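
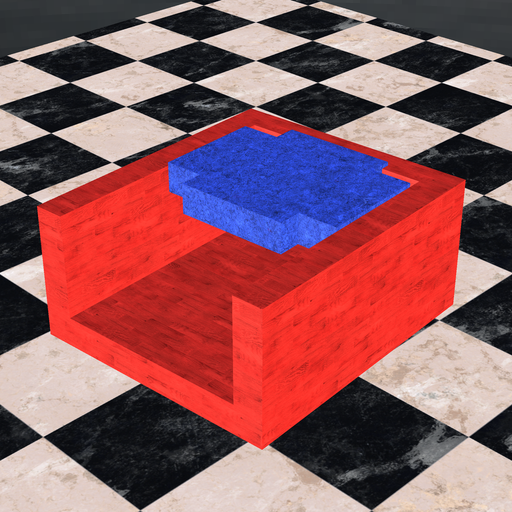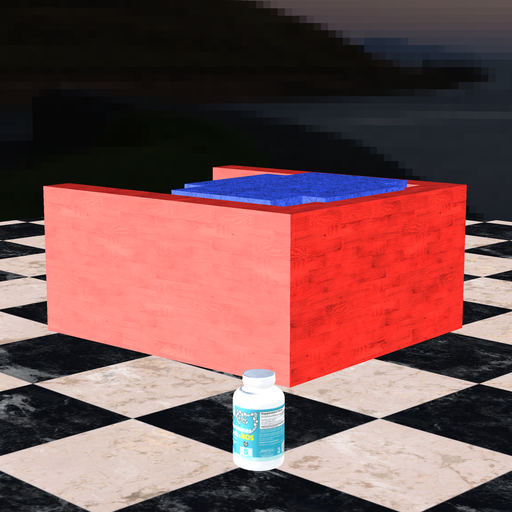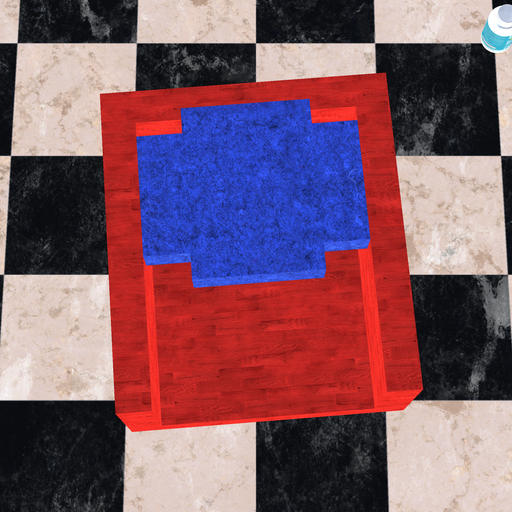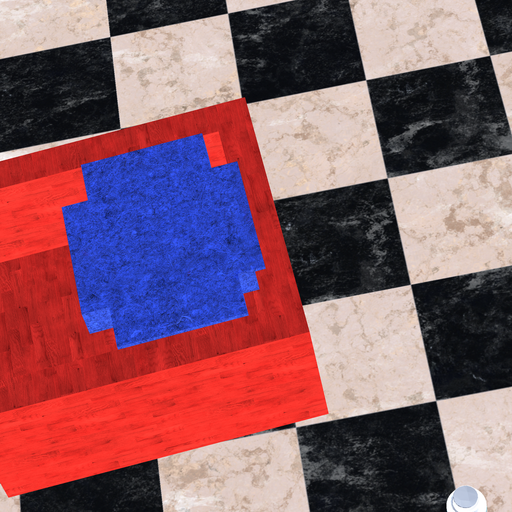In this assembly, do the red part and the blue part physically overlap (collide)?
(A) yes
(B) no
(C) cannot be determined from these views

(A) yes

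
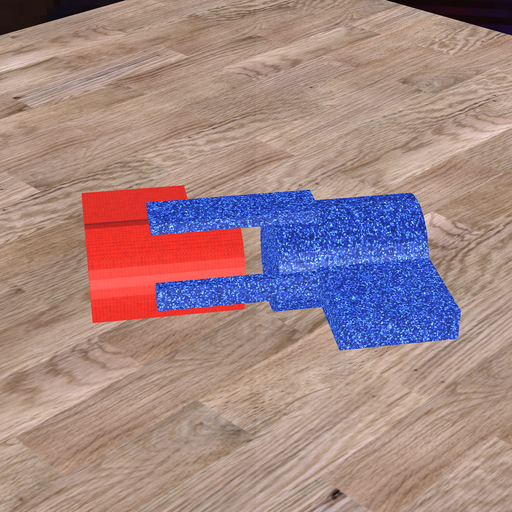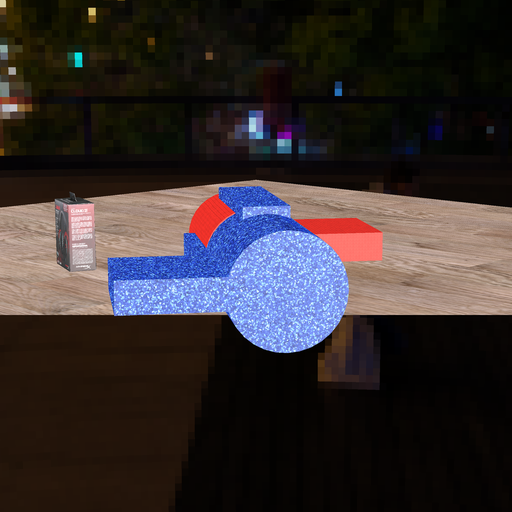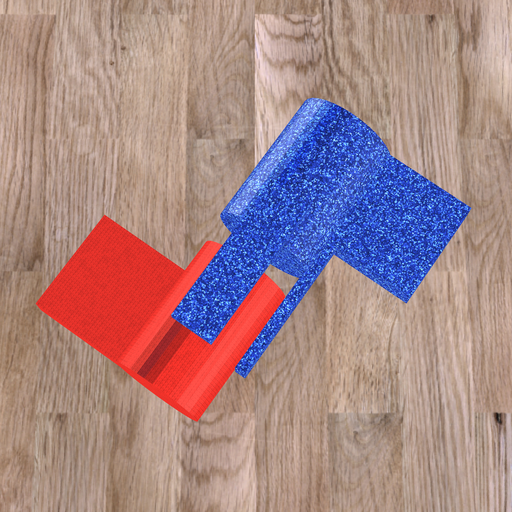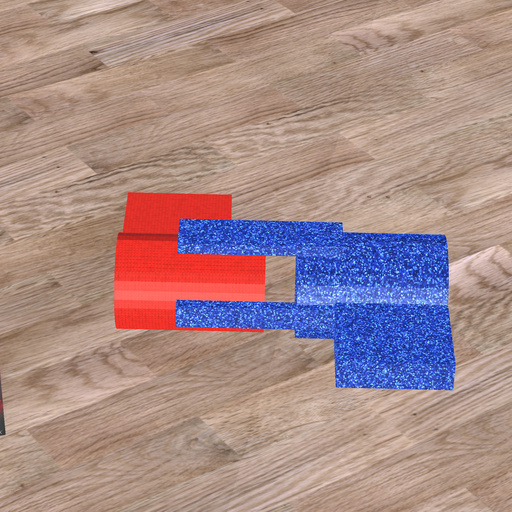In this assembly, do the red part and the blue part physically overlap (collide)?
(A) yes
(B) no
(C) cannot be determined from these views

(B) no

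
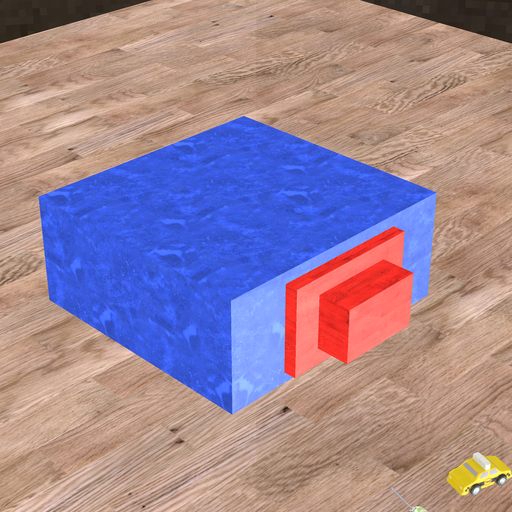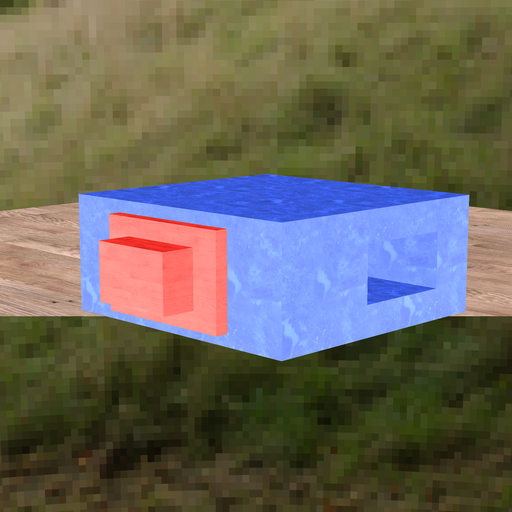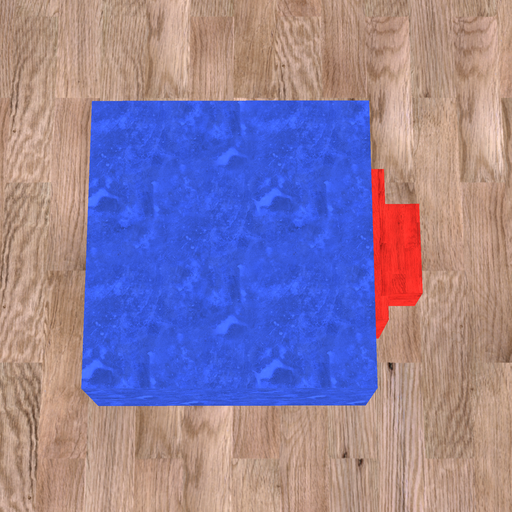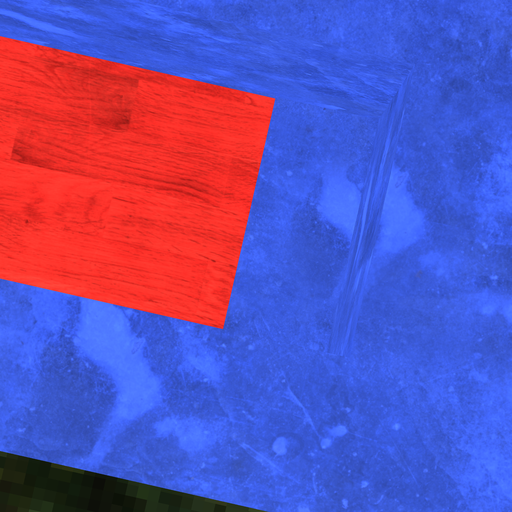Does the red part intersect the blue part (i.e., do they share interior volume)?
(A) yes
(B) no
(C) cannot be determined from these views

(A) yes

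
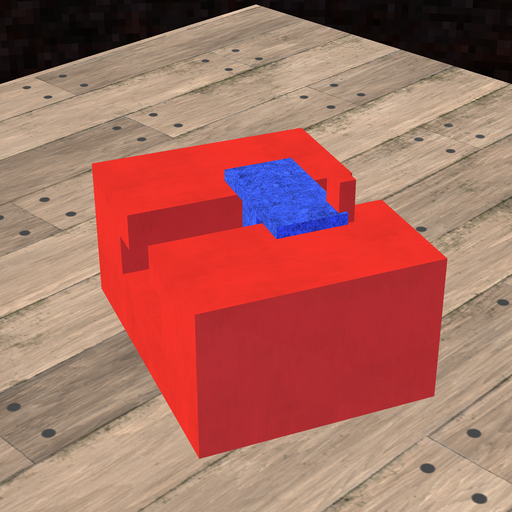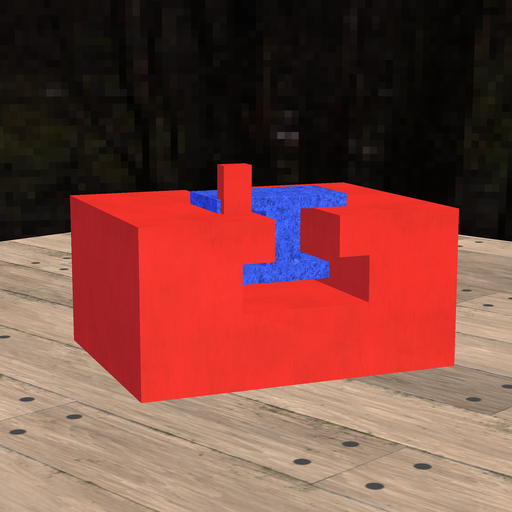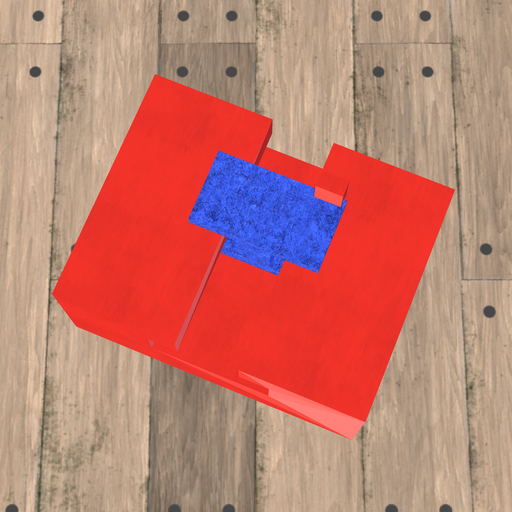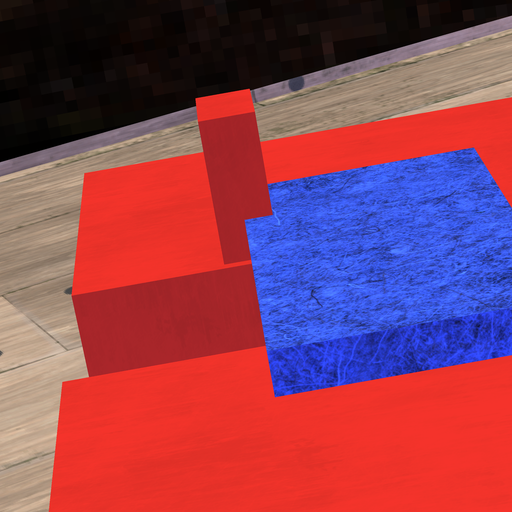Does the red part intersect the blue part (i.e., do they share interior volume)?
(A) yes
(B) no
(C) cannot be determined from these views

(A) yes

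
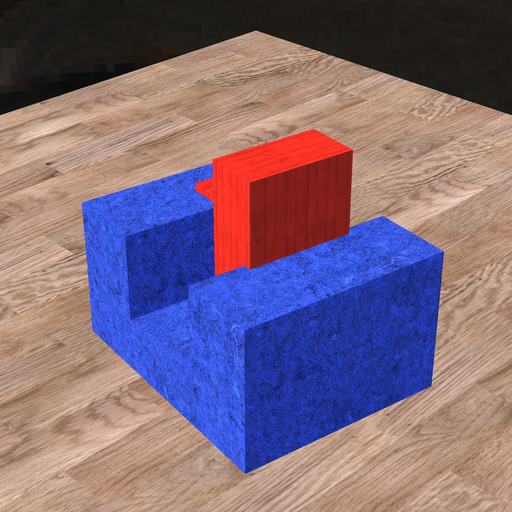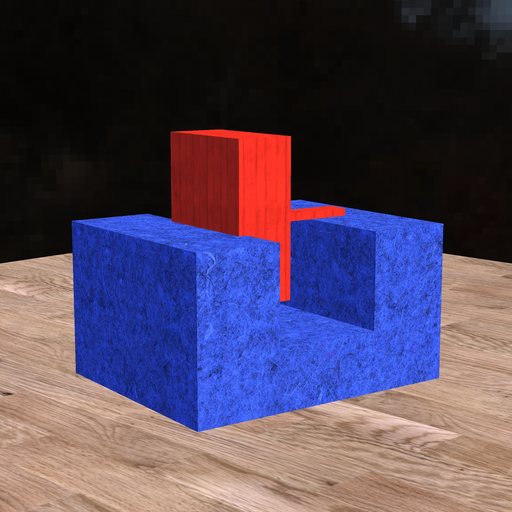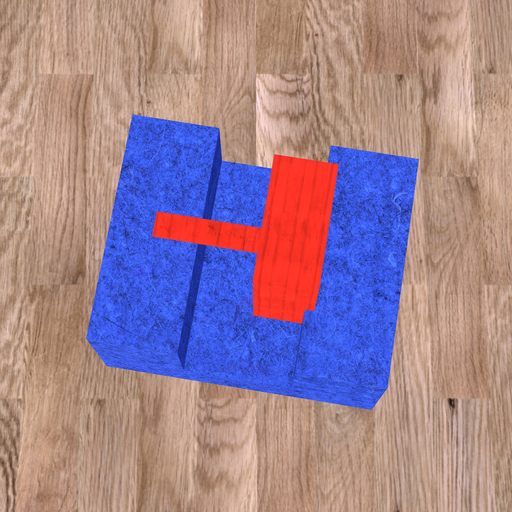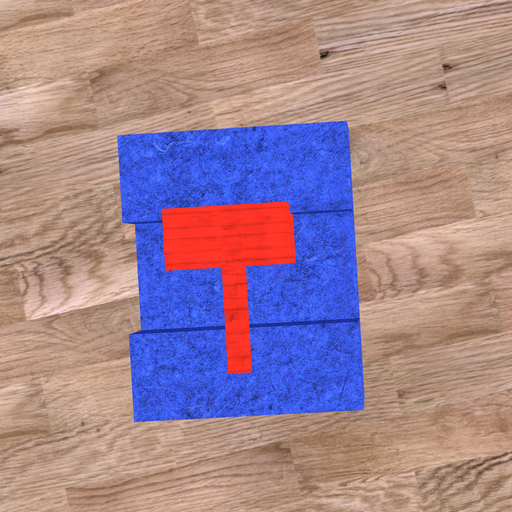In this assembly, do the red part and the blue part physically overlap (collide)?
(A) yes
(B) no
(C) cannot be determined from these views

(A) yes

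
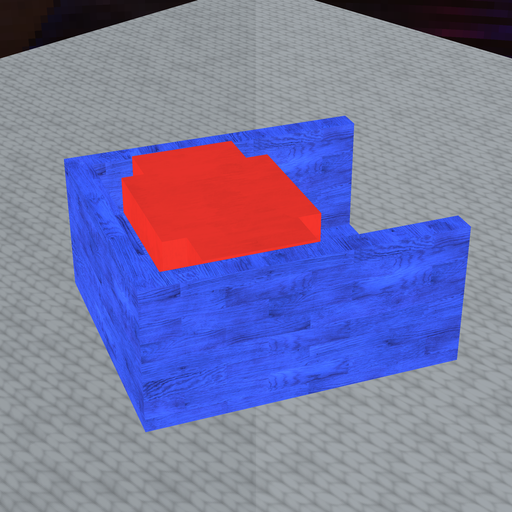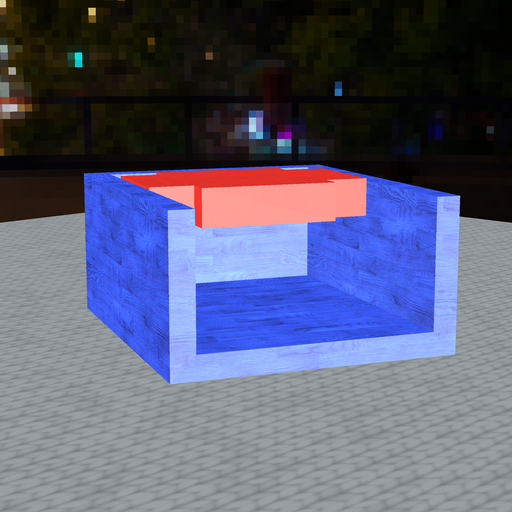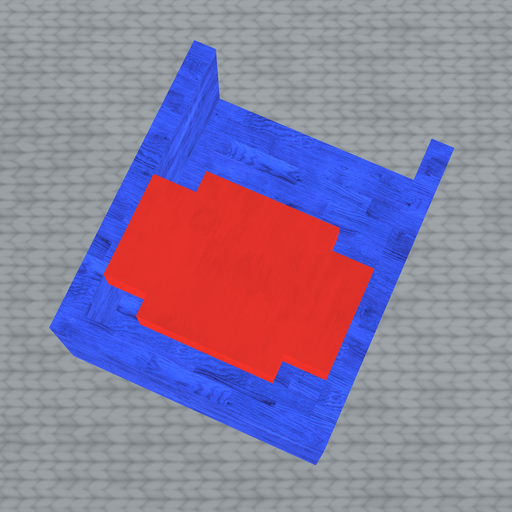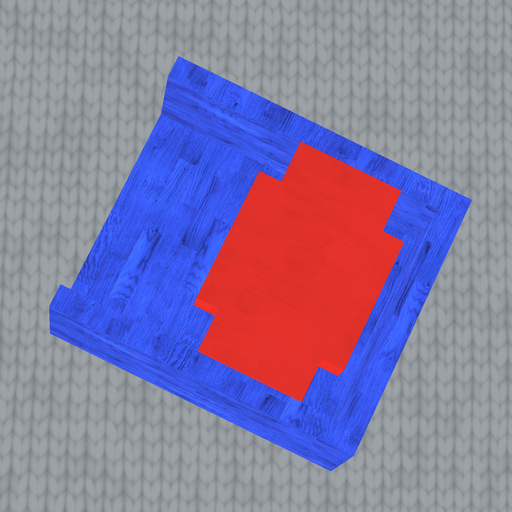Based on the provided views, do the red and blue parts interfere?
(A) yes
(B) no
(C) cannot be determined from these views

(B) no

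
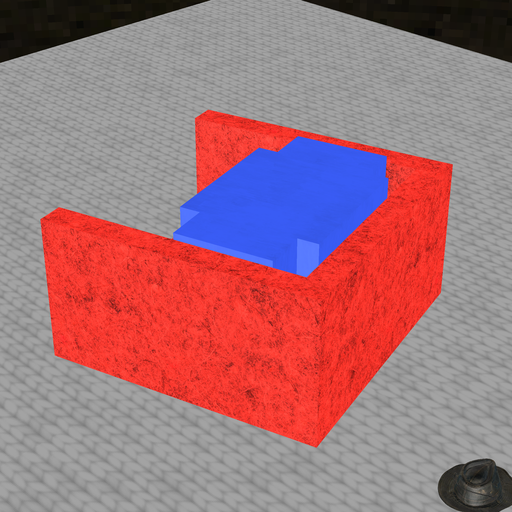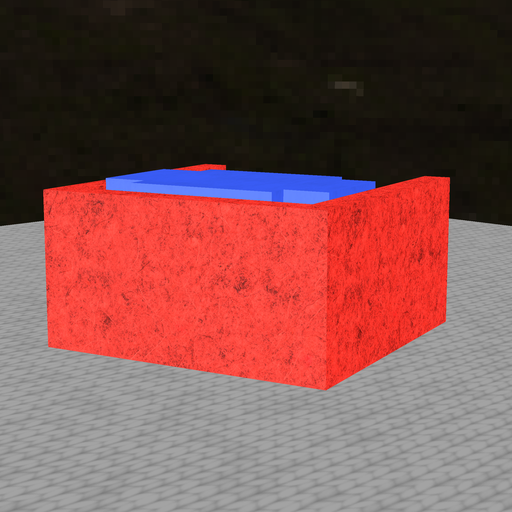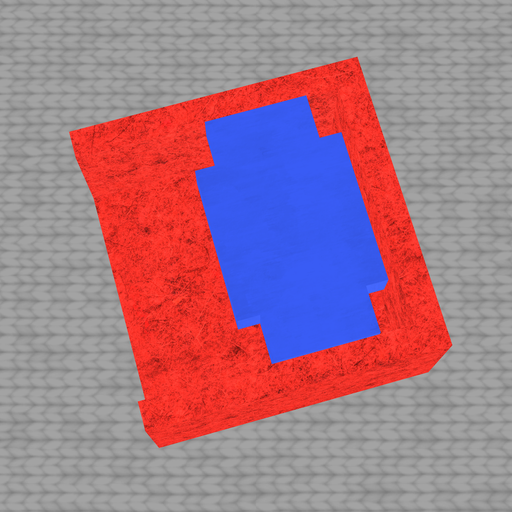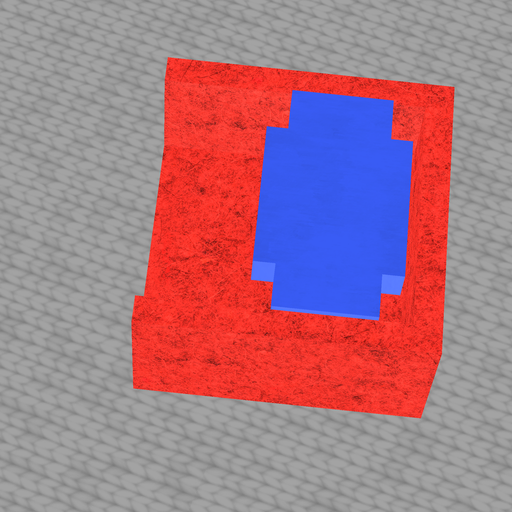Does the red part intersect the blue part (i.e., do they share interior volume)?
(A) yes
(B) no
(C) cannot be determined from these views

(B) no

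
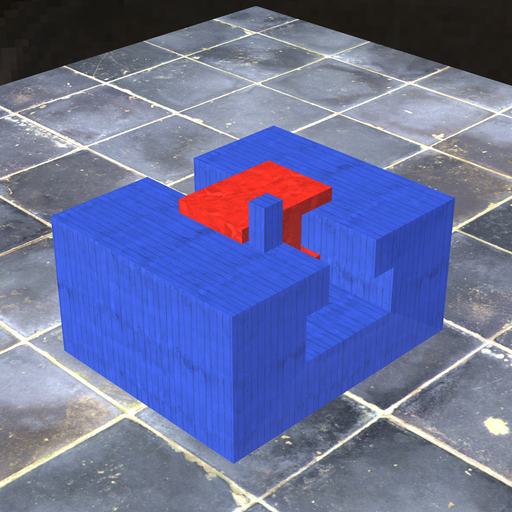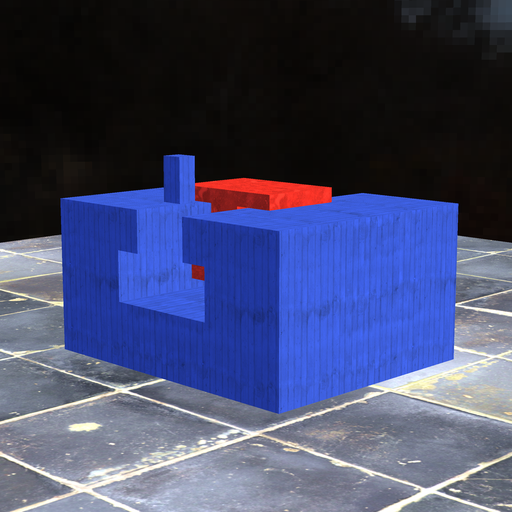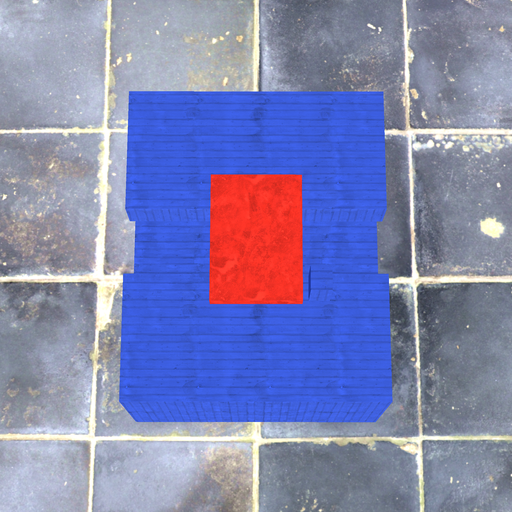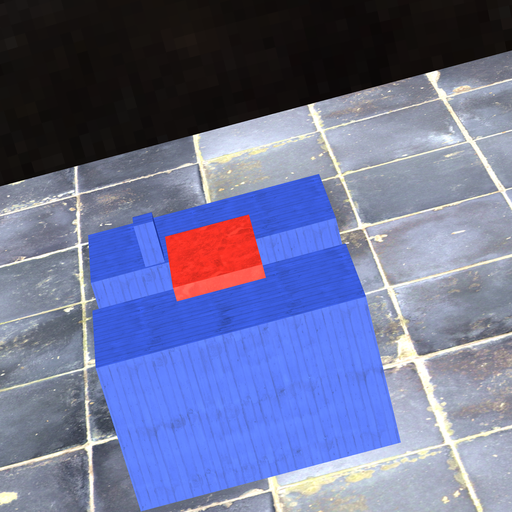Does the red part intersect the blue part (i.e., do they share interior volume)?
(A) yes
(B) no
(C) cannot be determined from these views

(B) no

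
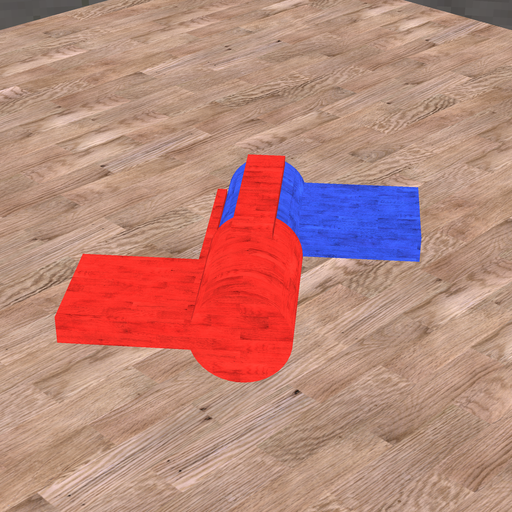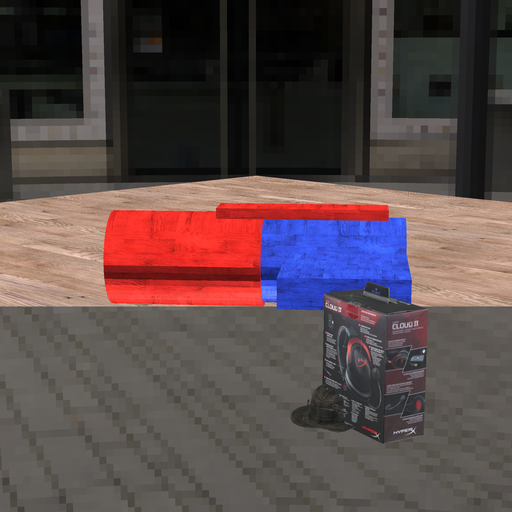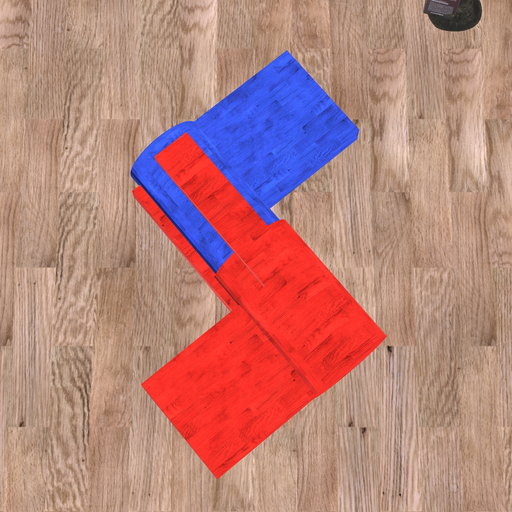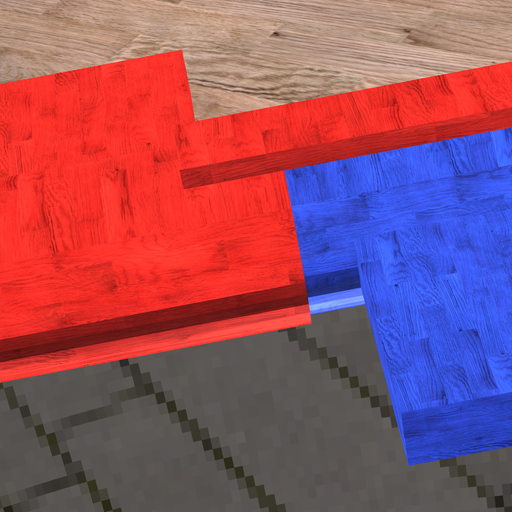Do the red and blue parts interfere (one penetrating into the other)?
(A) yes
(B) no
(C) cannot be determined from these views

(A) yes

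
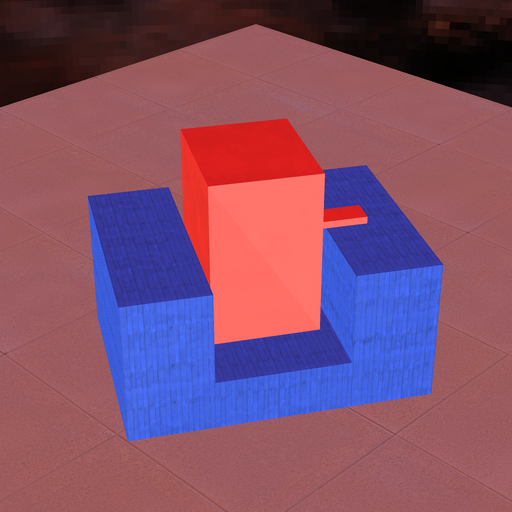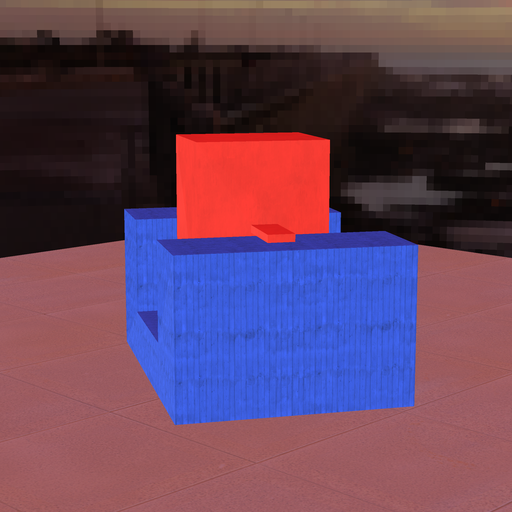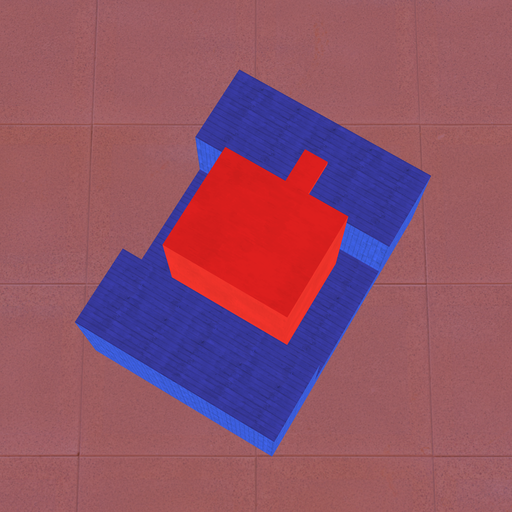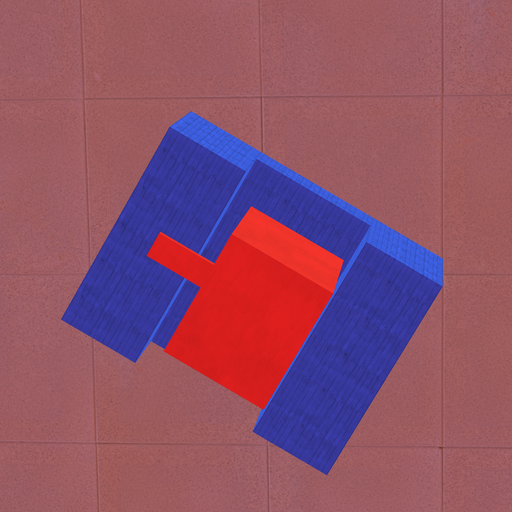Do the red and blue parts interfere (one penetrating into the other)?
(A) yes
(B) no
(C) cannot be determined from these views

(B) no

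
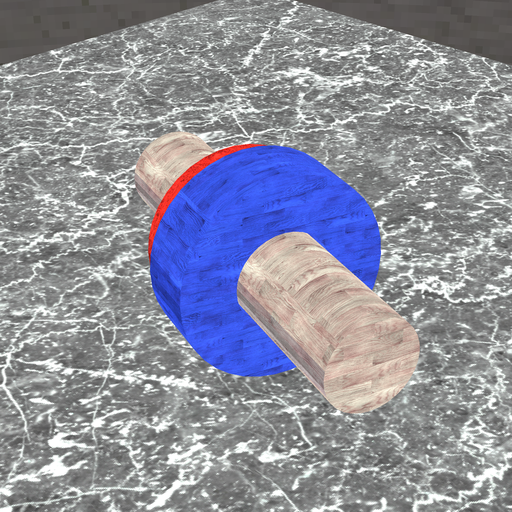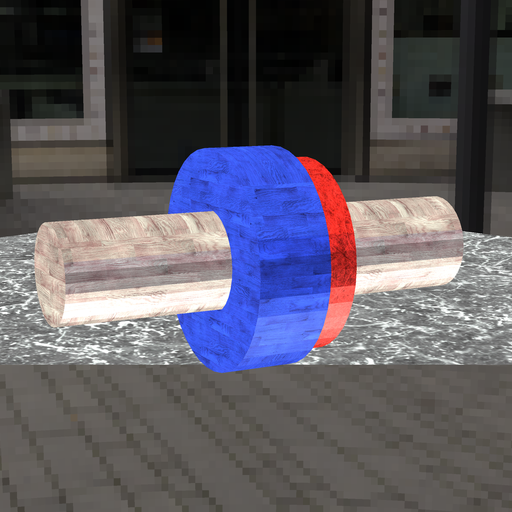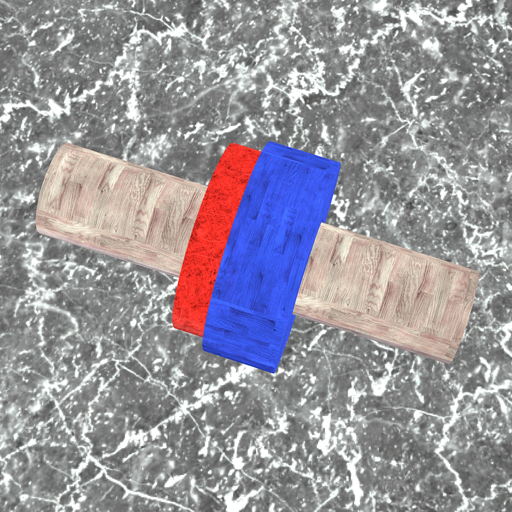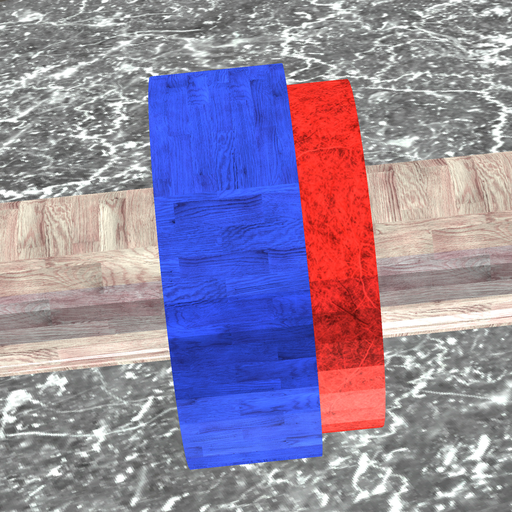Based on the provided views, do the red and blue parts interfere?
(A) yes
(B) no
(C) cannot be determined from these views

(A) yes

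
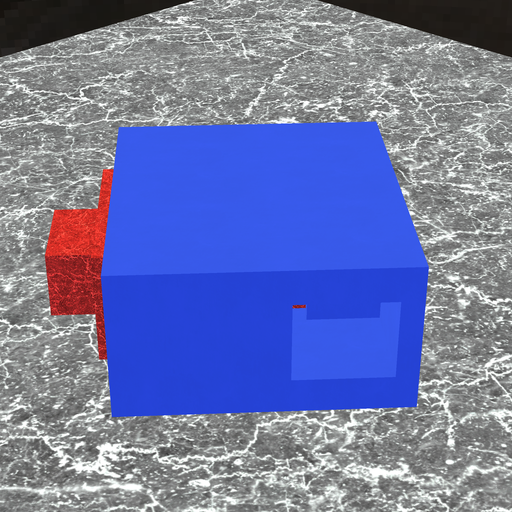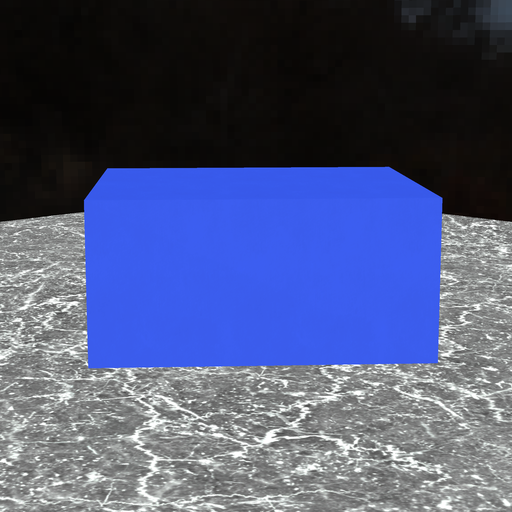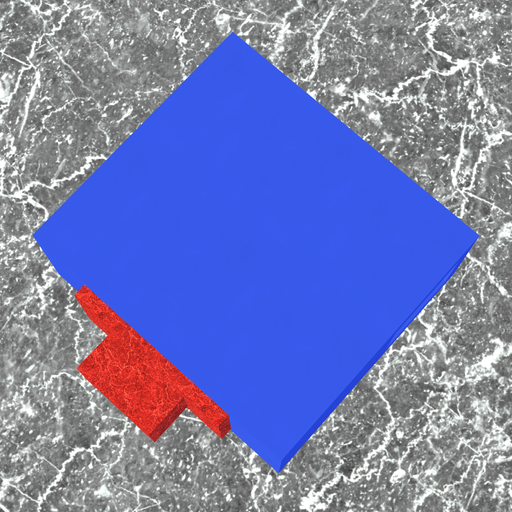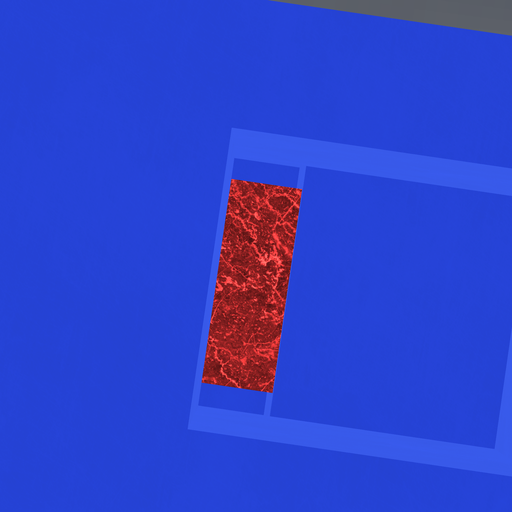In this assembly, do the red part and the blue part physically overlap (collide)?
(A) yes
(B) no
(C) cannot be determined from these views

(A) yes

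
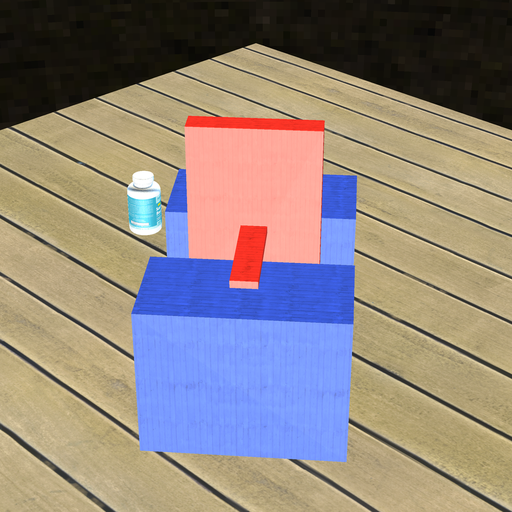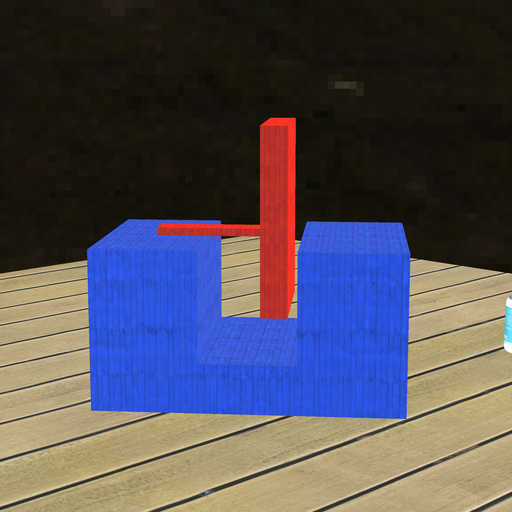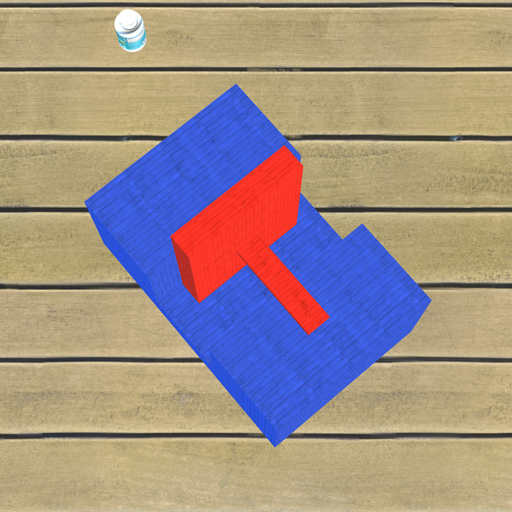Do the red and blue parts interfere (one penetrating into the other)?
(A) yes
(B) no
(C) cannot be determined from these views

(B) no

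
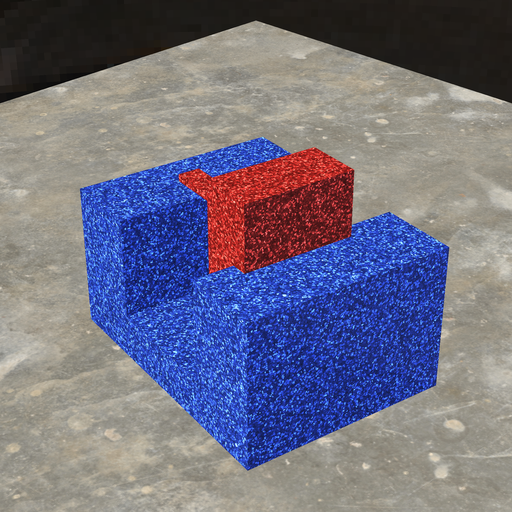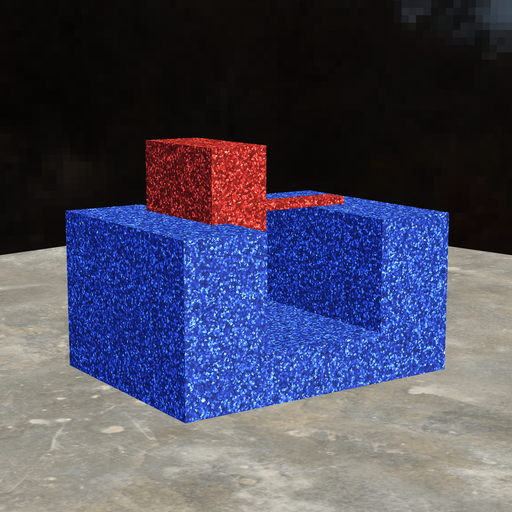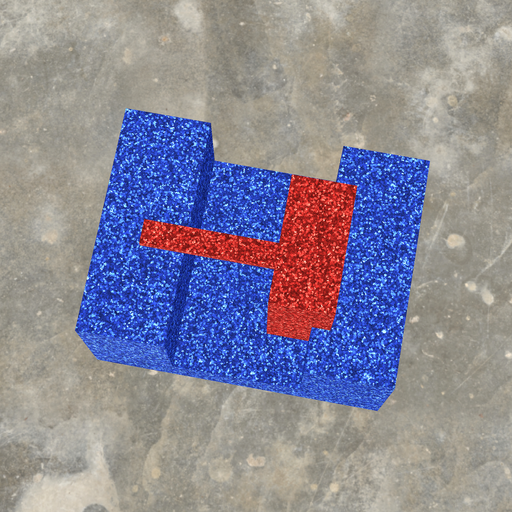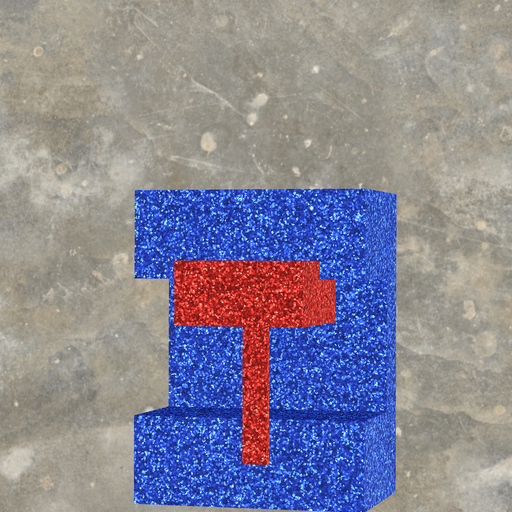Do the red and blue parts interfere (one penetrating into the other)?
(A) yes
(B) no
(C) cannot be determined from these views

(A) yes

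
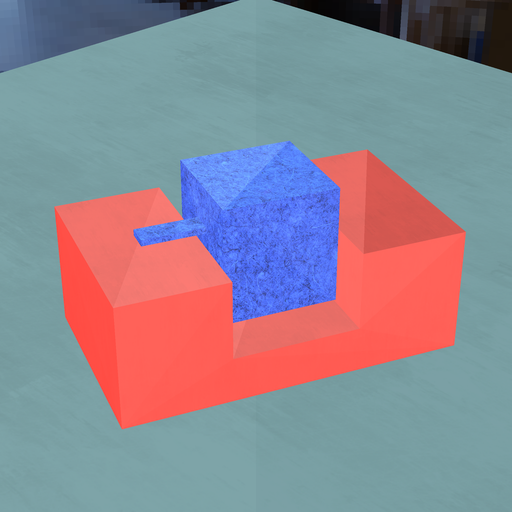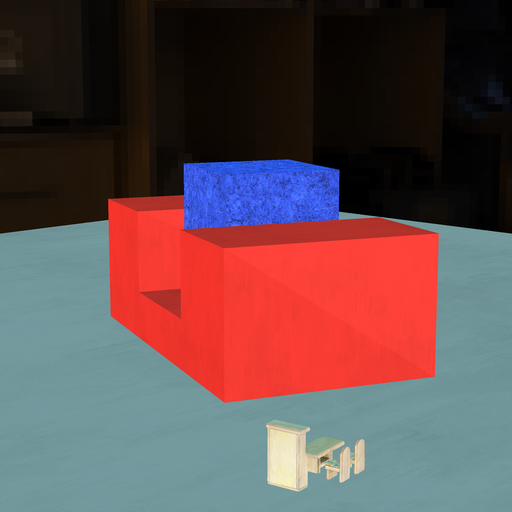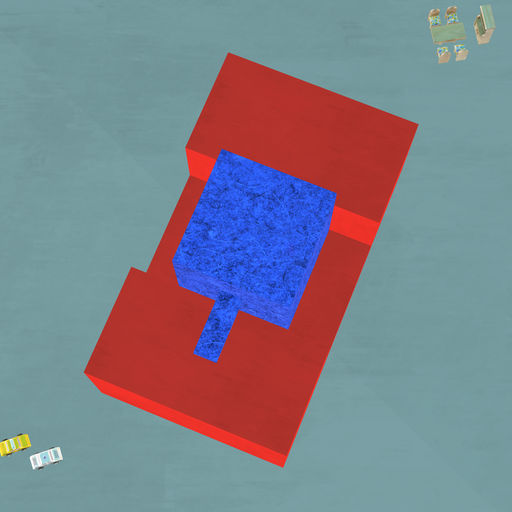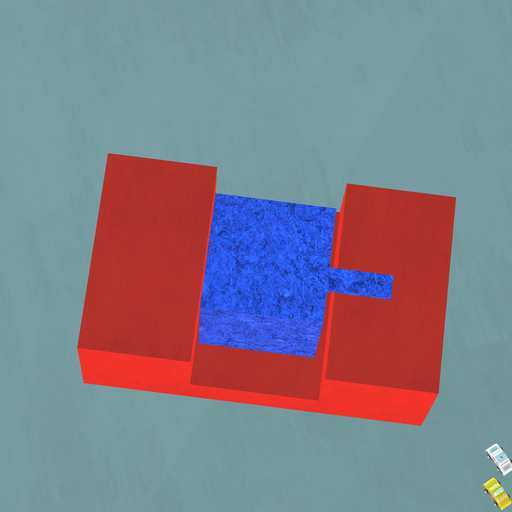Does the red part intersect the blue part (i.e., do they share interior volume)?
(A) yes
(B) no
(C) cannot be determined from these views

(B) no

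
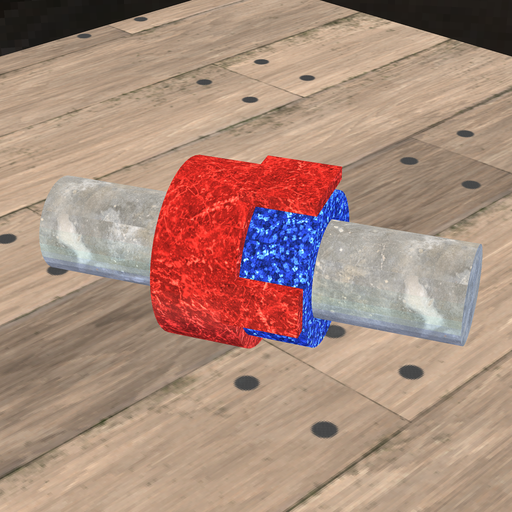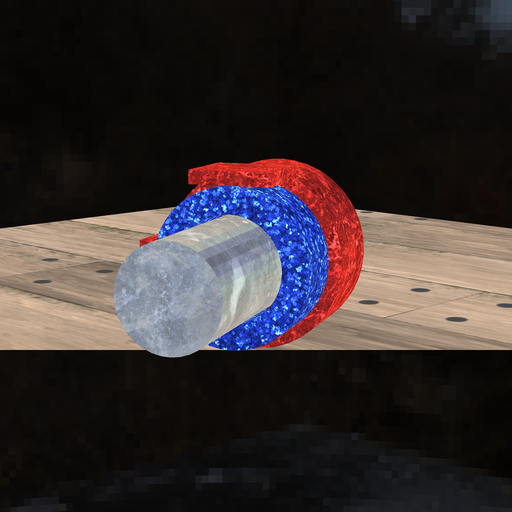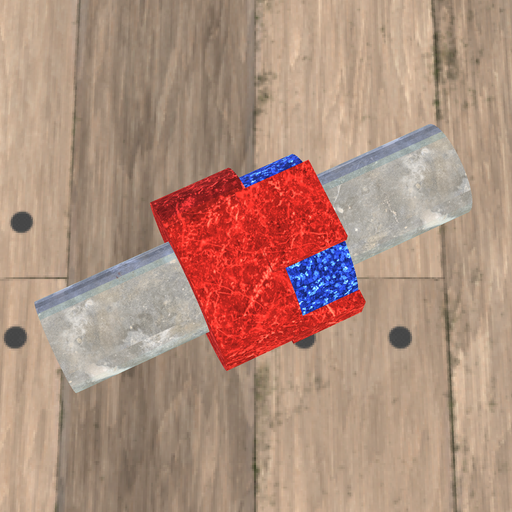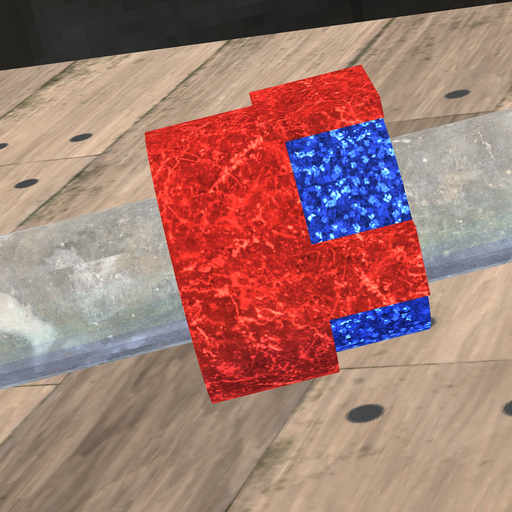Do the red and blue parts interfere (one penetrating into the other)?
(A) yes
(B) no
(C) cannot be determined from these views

(A) yes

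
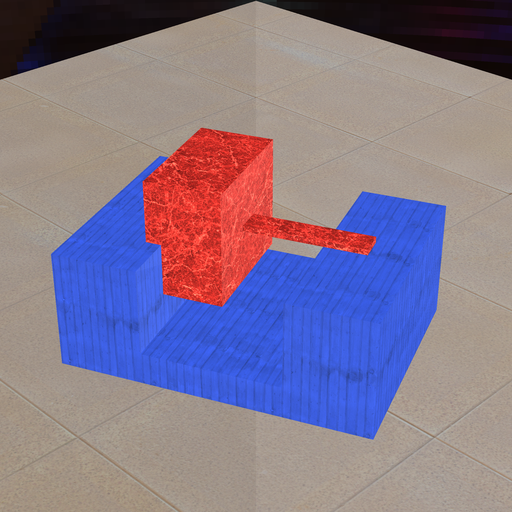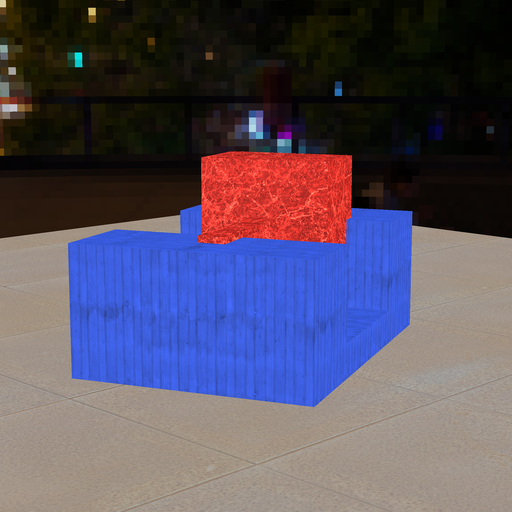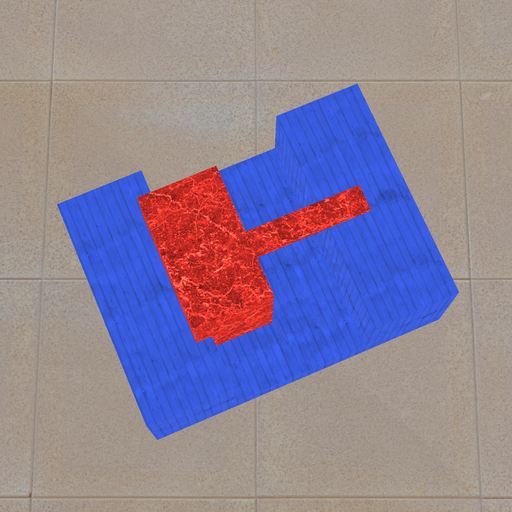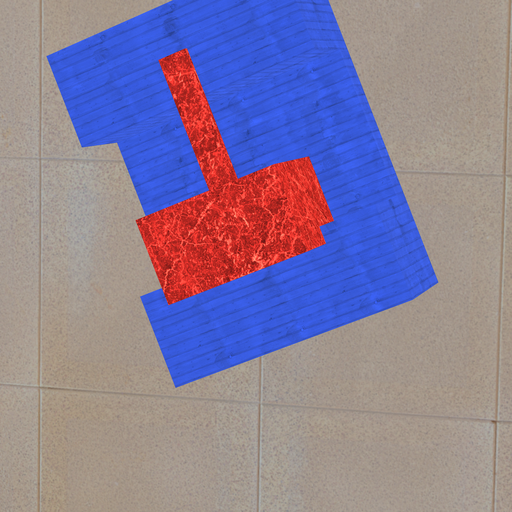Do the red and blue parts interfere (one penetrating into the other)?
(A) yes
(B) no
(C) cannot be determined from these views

(A) yes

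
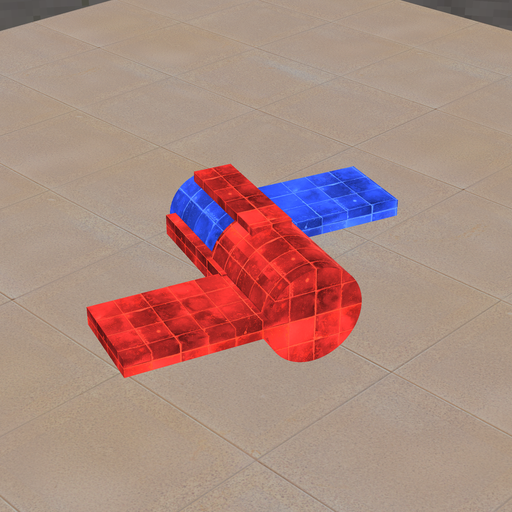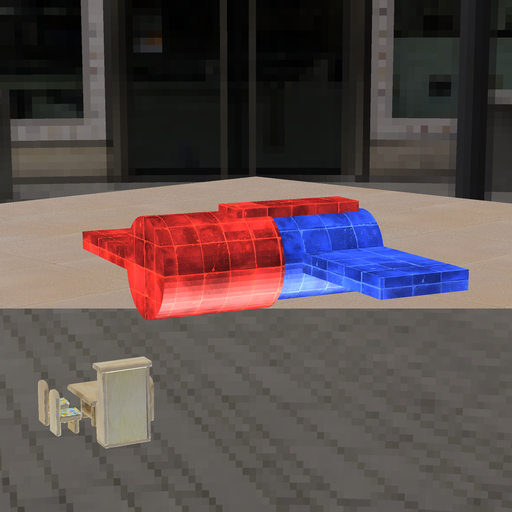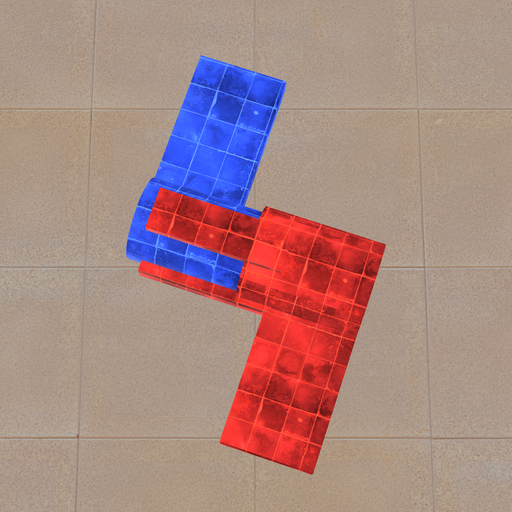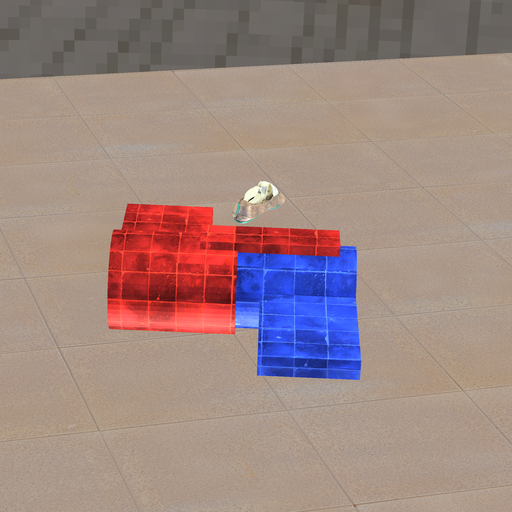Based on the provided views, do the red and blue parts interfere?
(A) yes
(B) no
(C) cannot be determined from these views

(A) yes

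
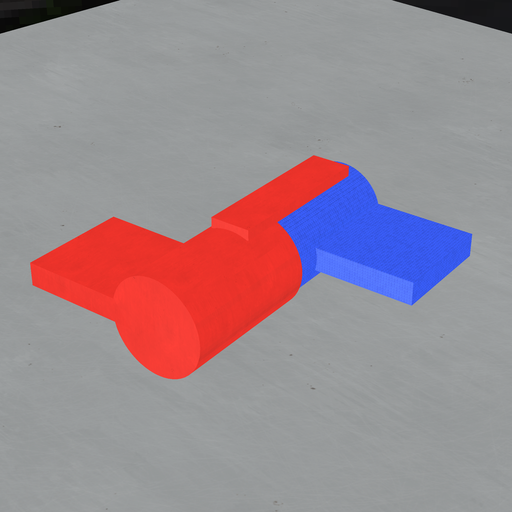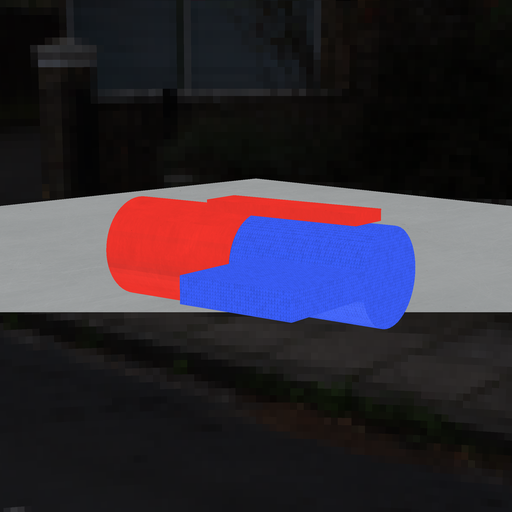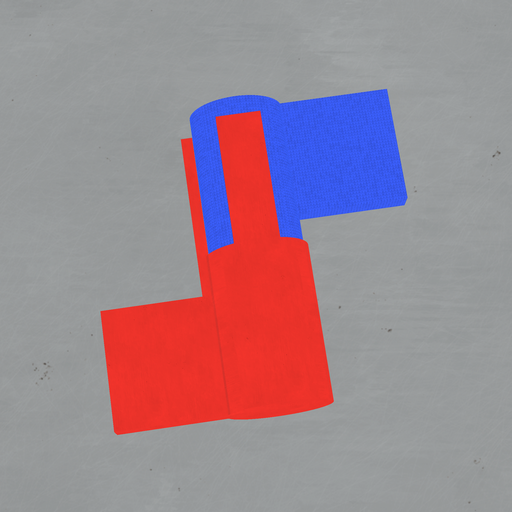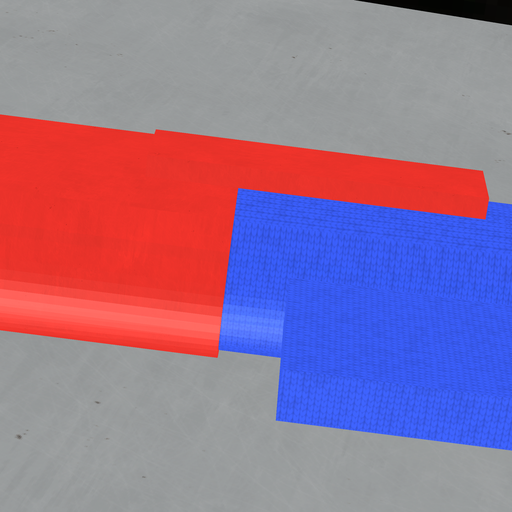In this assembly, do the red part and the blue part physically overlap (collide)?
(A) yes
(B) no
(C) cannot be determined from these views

(A) yes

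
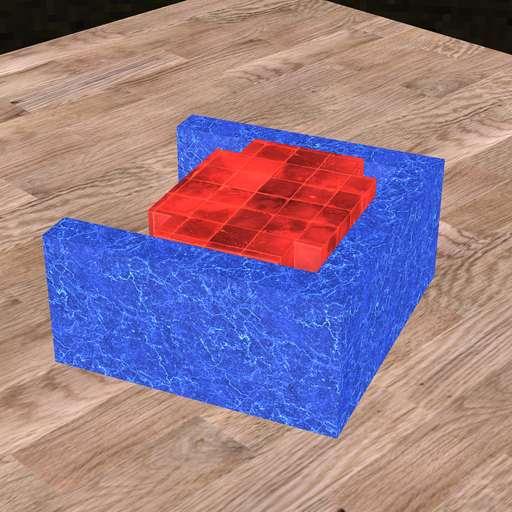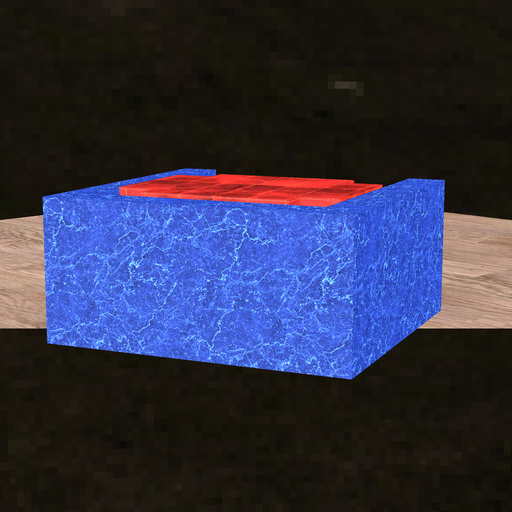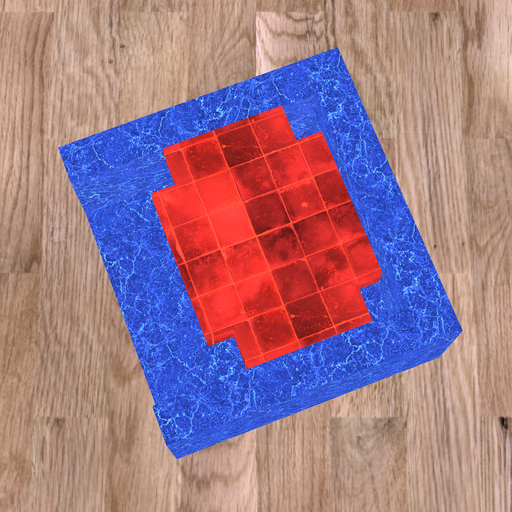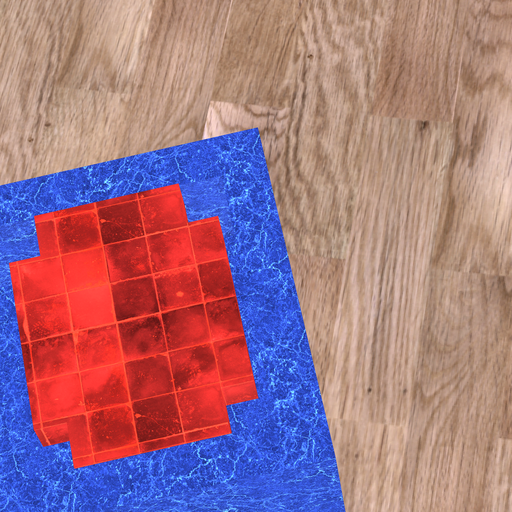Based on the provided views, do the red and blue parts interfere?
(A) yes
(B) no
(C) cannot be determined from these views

(B) no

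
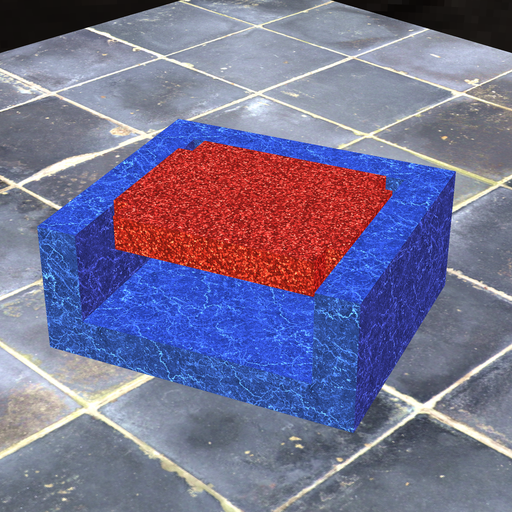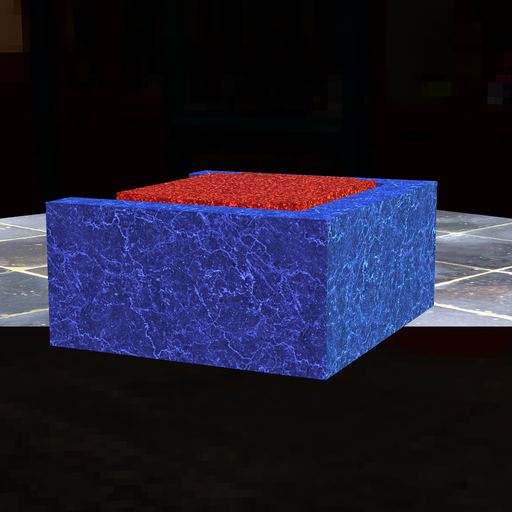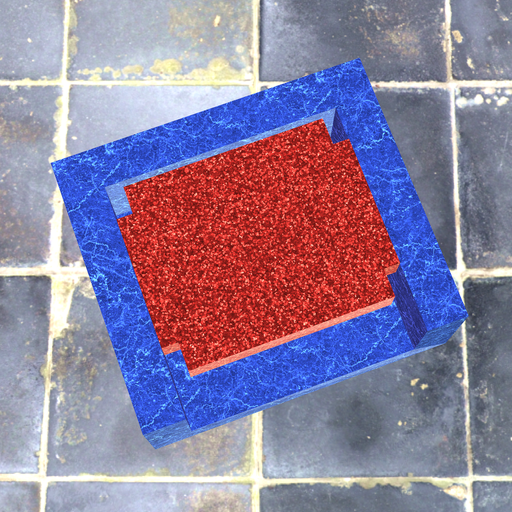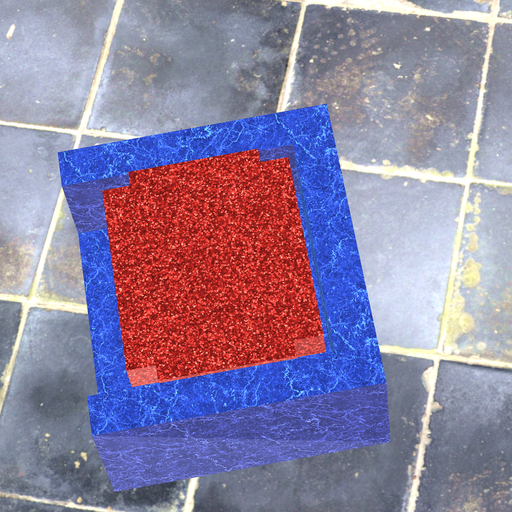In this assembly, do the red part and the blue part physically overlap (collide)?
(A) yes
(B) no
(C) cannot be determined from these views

(B) no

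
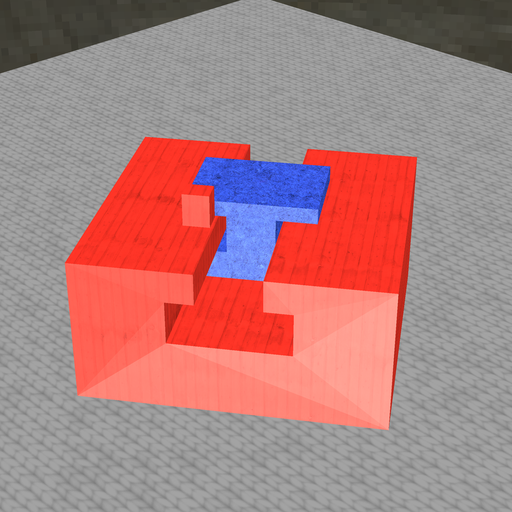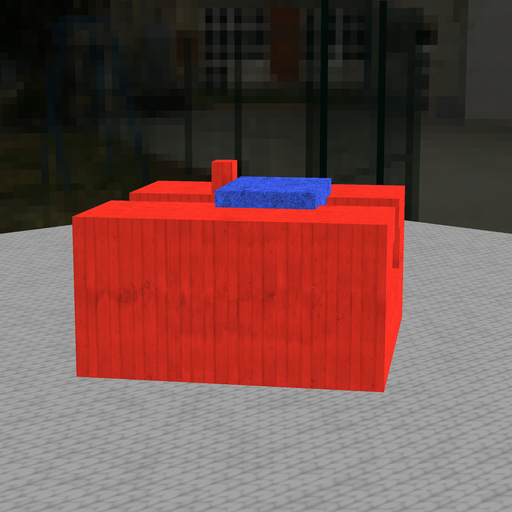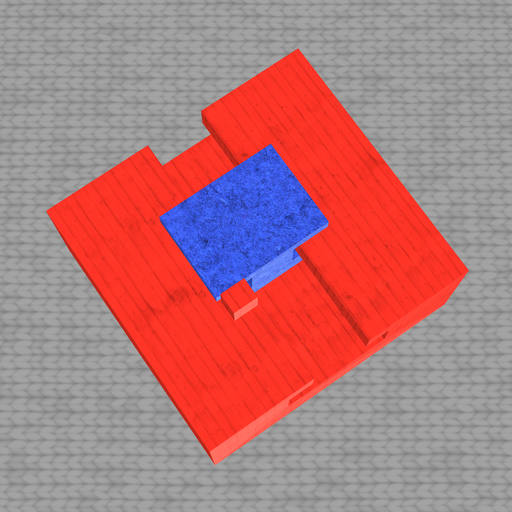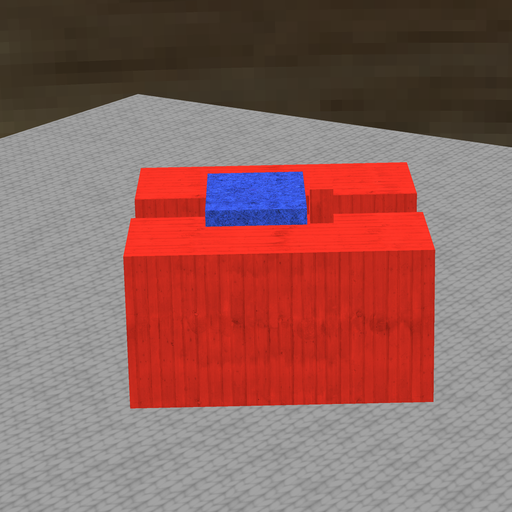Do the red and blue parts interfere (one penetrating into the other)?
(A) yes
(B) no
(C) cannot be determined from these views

(B) no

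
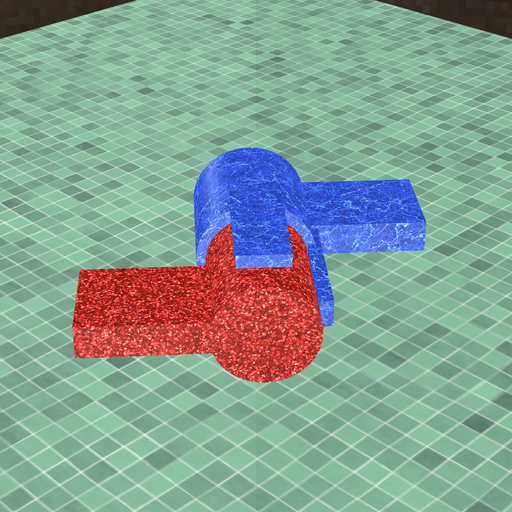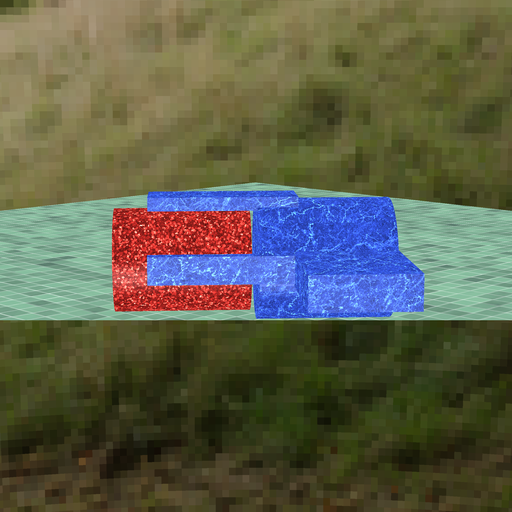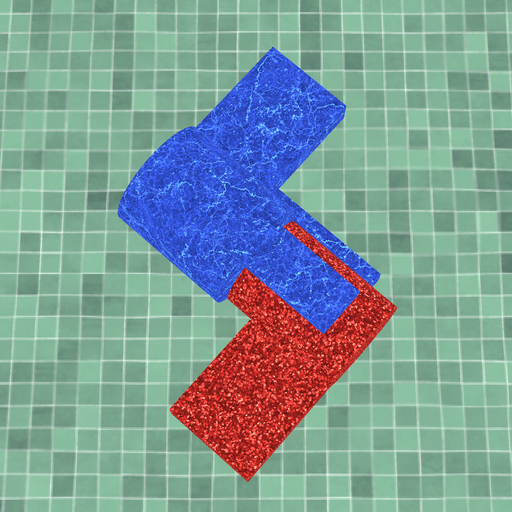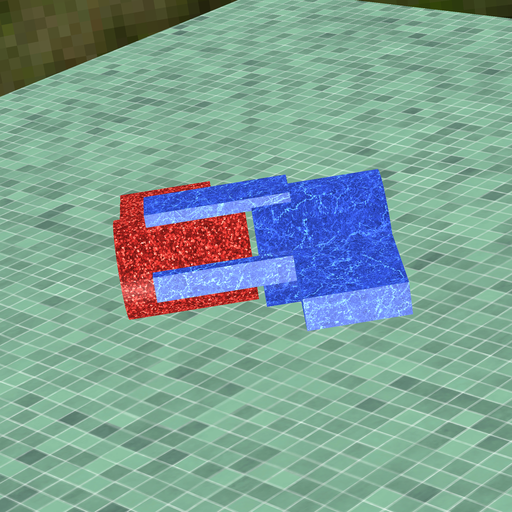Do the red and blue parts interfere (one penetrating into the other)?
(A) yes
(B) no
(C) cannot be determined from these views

(B) no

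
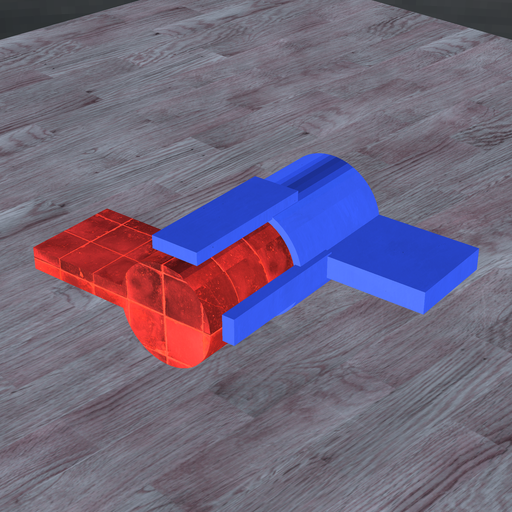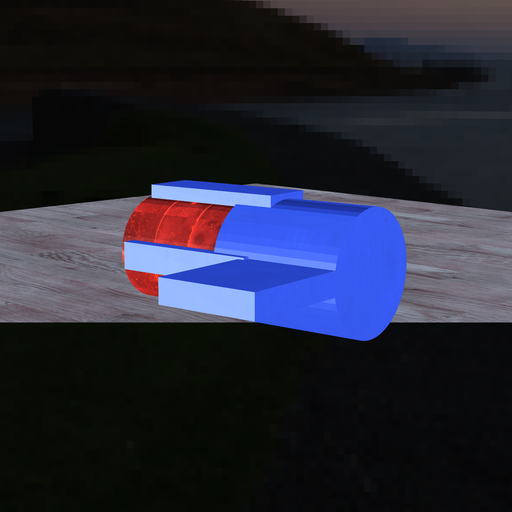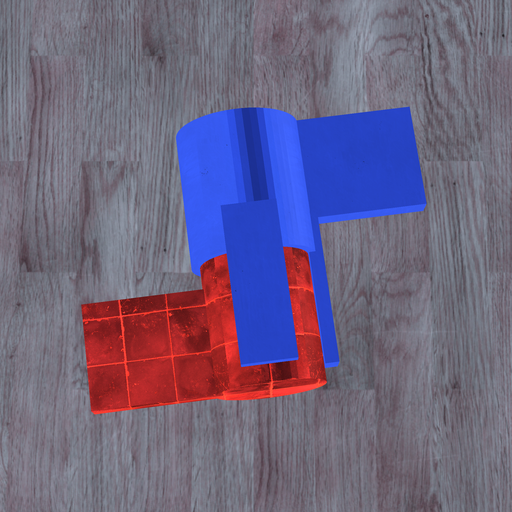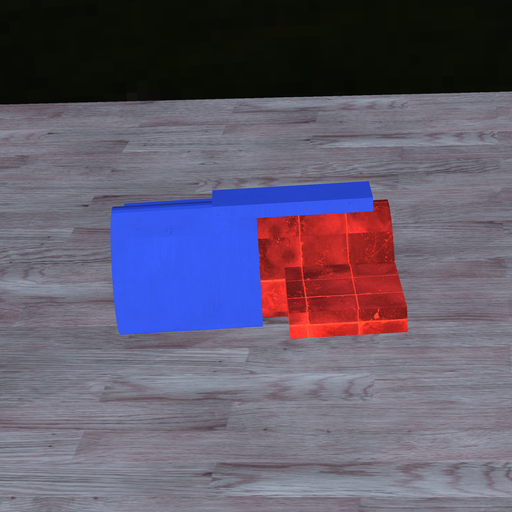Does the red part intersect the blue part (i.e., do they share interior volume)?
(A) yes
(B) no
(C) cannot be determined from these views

(A) yes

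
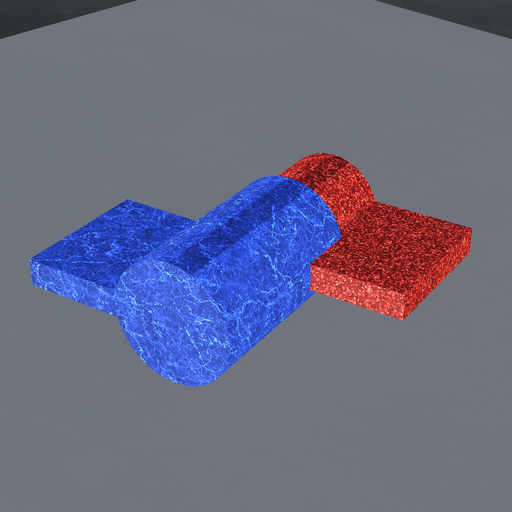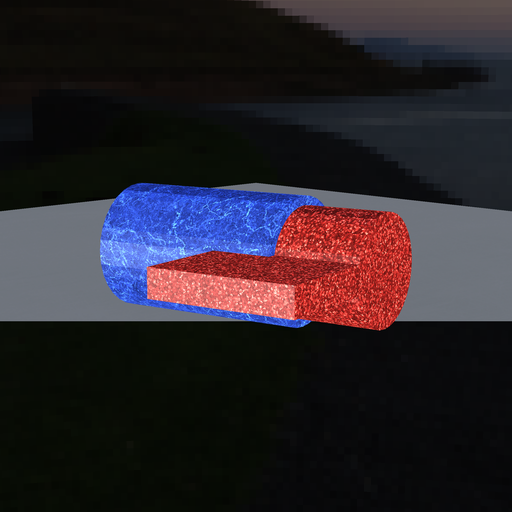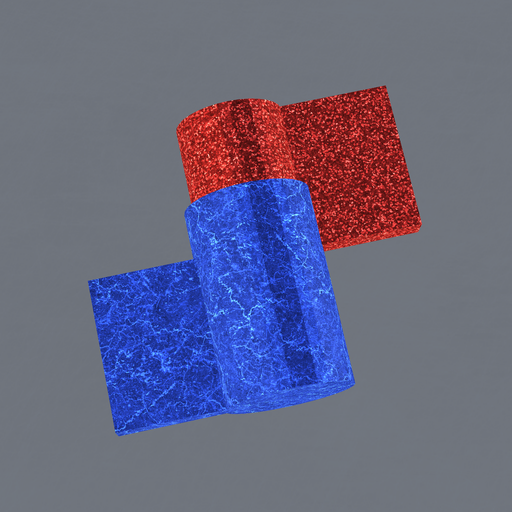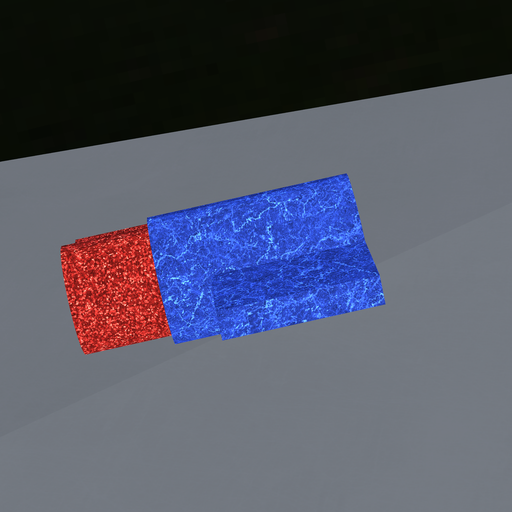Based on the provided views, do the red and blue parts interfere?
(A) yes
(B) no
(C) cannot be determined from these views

(A) yes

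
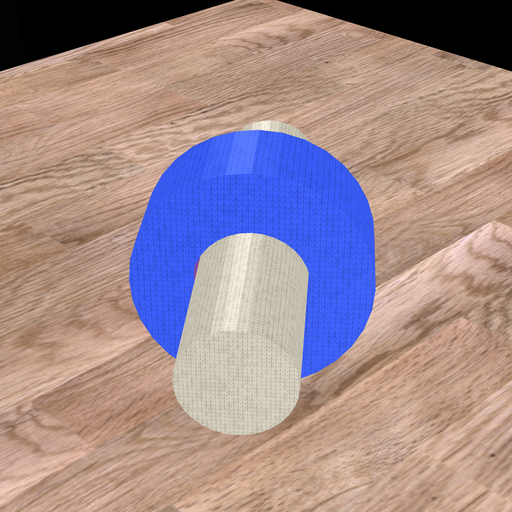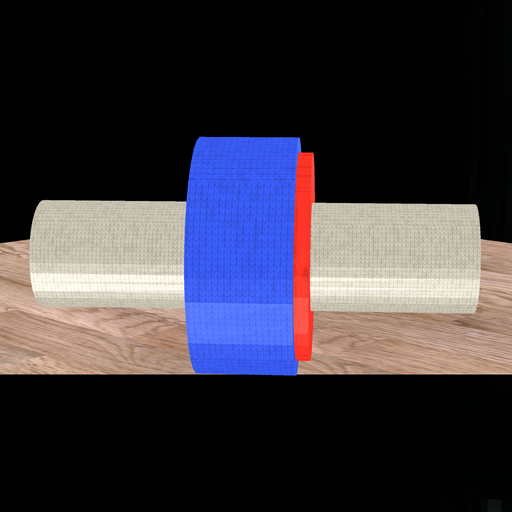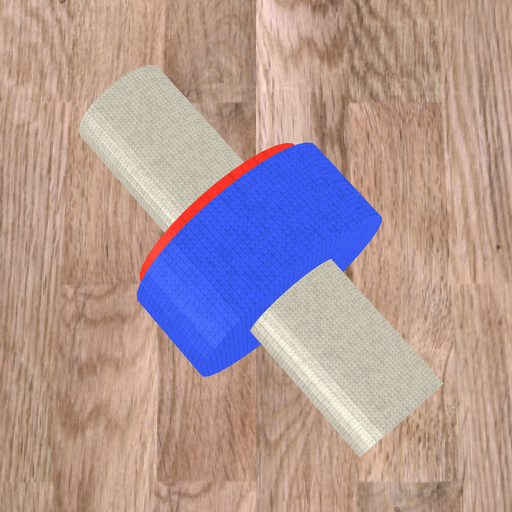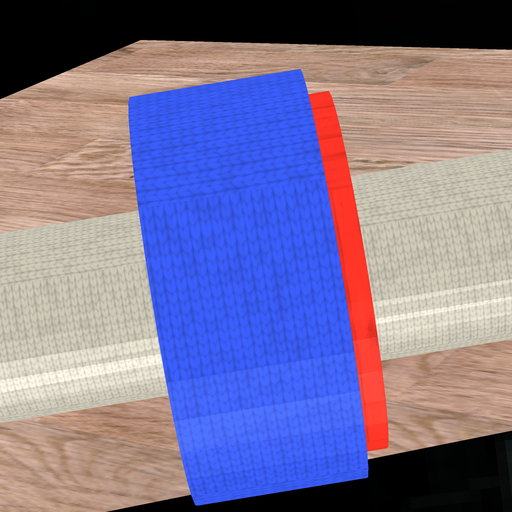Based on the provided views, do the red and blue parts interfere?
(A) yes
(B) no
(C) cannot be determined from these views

(A) yes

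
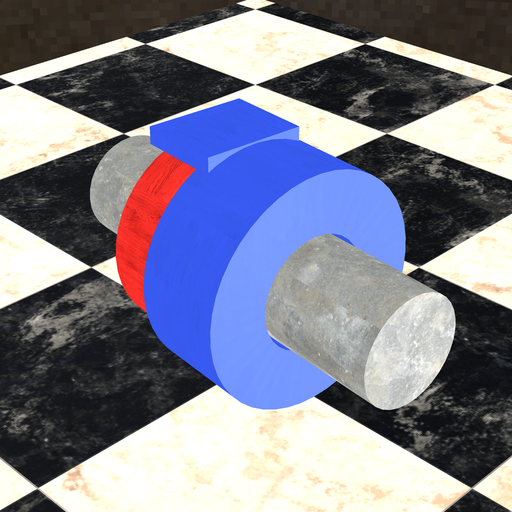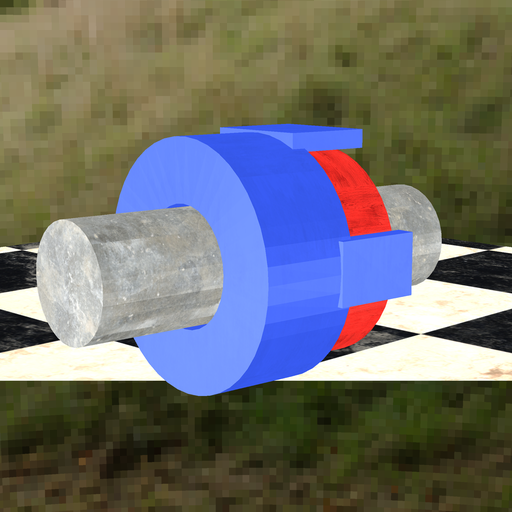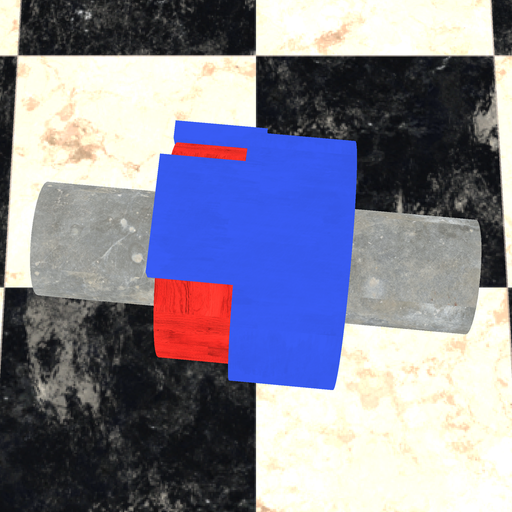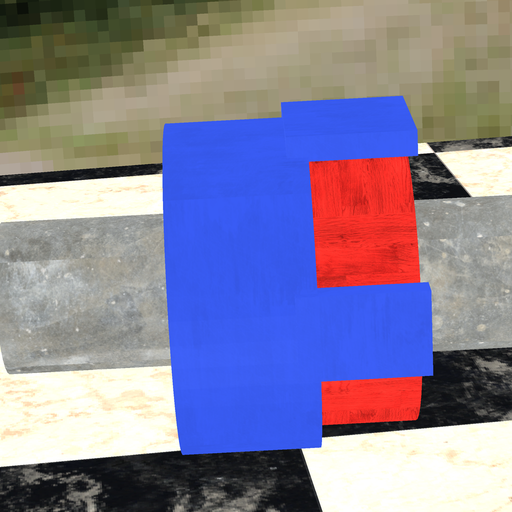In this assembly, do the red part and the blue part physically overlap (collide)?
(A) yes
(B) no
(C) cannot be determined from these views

(A) yes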